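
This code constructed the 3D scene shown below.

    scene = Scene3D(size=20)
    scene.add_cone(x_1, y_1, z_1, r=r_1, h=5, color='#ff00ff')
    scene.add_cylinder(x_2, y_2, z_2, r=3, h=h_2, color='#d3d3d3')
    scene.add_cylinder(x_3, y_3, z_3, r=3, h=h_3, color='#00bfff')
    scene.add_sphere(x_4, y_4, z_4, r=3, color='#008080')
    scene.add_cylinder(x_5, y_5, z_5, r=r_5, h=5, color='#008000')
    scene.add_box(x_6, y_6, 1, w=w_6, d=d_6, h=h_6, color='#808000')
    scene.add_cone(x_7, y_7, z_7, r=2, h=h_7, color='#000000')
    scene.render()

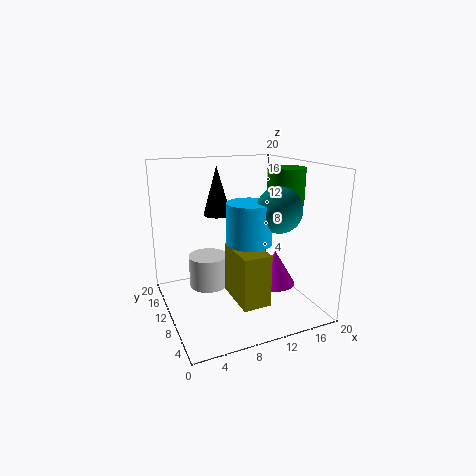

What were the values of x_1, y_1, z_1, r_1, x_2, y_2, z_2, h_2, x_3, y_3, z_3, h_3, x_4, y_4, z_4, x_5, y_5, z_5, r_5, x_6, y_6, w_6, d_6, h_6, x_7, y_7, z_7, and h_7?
x_1 = 15.5
y_1 = 9
z_1 = 2.5
r_1 = 3
x_2 = 7.5
y_2 = 16
z_2 = 0.5
h_2 = 5
x_3 = 10.5
y_3 = 7.5
z_3 = 10
h_3 = 5.5
x_4 = 14
y_4 = 6
z_4 = 14.5
x_5 = 16.5
y_5 = 8.5
z_5 = 14.5
r_5 = 2.5
x_6 = 9
y_6 = 5.5
w_6 = 4
d_6 = 7
h_6 = 7.5
x_7 = 8.5
y_7 = 14
z_7 = 12.5
h_7 = 7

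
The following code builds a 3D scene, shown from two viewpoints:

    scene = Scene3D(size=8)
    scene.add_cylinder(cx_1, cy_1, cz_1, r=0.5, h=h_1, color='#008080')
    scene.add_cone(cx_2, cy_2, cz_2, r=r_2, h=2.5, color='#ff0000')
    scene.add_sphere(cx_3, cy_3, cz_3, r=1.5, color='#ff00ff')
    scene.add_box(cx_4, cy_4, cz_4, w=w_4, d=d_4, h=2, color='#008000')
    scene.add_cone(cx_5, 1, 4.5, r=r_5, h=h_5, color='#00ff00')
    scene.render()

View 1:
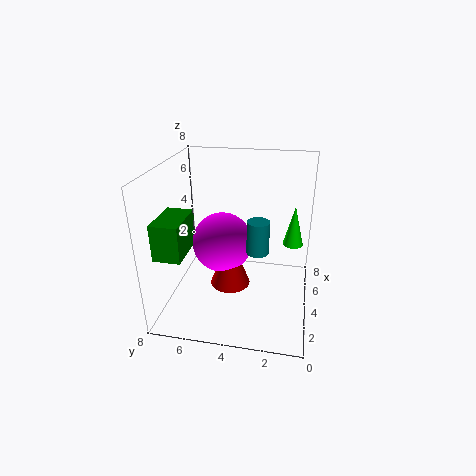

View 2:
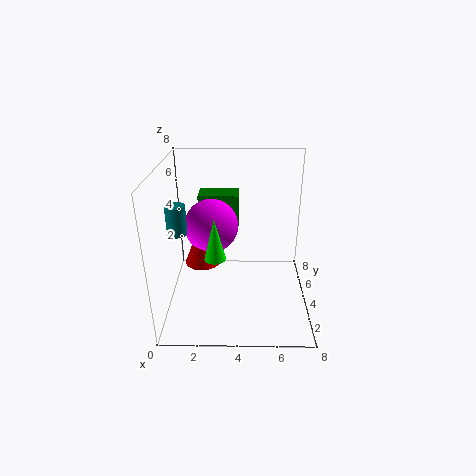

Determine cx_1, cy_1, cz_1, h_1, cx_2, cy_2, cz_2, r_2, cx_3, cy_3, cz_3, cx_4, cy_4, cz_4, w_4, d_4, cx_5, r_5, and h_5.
cx_1 = 1; cy_1 = 2.5; cz_1 = 5; h_1 = 1.5; cx_2 = 2; cy_2 = 4; cz_2 = 2.5; r_2 = 1; cx_3 = 2.5; cy_3 = 4.5; cz_3 = 4.5; cx_4 = 1.5; cy_4 = 6.5; cz_4 = 3.5; w_4 = 2.5; d_4 = 1.5; cx_5 = 3; r_5 = 0.5; h_5 = 2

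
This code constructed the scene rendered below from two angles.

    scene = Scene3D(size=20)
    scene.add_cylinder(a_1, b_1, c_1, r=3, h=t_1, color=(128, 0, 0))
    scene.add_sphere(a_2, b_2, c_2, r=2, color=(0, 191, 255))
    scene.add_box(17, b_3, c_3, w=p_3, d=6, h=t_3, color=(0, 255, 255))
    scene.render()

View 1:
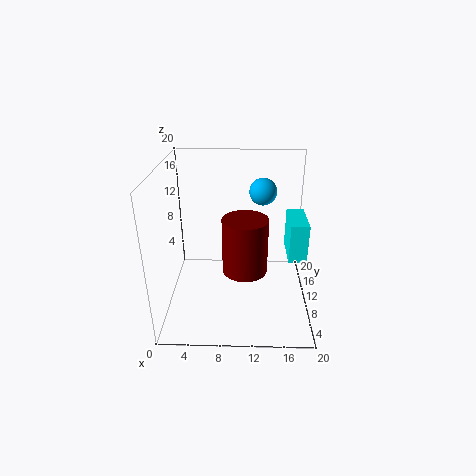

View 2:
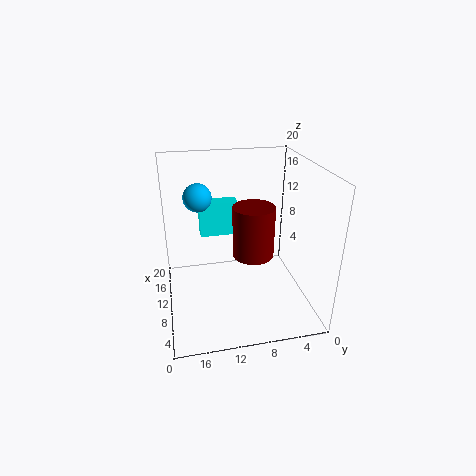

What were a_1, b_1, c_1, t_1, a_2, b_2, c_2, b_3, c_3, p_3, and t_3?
a_1 = 11, b_1 = 7.5, c_1 = 6.5, t_1 = 7.5, a_2 = 13.5, b_2 = 15, c_2 = 15, b_3 = 8.5, c_3 = 7, p_3 = 2.5, t_3 = 5.5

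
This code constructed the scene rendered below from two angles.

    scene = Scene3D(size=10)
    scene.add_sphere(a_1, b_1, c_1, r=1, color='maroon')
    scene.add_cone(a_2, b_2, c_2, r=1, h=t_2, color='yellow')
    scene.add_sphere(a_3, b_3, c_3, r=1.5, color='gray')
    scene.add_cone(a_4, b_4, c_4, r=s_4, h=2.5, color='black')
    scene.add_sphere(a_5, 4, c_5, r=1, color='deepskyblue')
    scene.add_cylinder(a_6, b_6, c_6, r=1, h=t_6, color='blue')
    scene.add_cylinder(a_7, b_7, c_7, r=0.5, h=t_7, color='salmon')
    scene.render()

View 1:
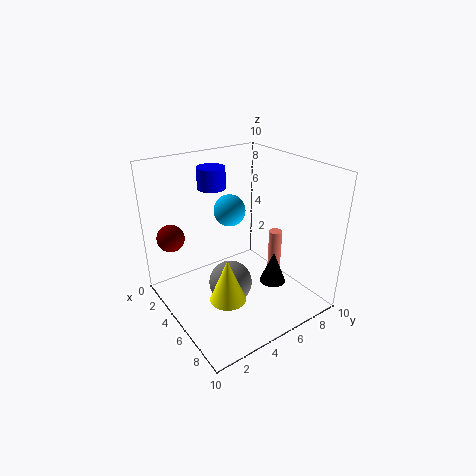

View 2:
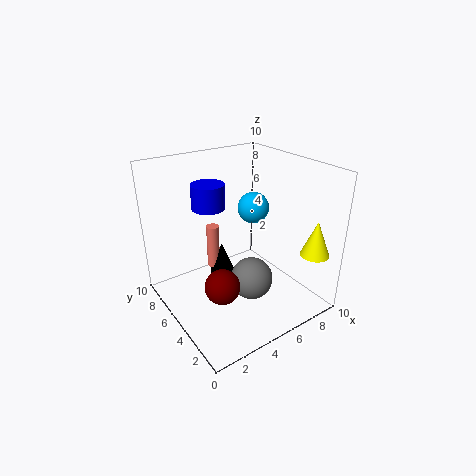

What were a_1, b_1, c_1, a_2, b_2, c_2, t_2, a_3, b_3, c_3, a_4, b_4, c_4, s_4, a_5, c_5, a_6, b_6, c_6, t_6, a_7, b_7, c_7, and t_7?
a_1 = 1.5; b_1 = 1.5; c_1 = 4.5; a_2 = 9; b_2 = 1.5; c_2 = 4; t_2 = 2.5; a_3 = 5.5; b_3 = 4; c_3 = 2; a_4 = 5.5; b_4 = 8; c_4 = 0.5; s_4 = 1; a_5 = 5.5; c_5 = 7.5; a_6 = 2.5; b_6 = 4.5; c_6 = 8; t_6 = 1.5; a_7 = 5; b_7 = 8.5; c_7 = 1; t_7 = 3.5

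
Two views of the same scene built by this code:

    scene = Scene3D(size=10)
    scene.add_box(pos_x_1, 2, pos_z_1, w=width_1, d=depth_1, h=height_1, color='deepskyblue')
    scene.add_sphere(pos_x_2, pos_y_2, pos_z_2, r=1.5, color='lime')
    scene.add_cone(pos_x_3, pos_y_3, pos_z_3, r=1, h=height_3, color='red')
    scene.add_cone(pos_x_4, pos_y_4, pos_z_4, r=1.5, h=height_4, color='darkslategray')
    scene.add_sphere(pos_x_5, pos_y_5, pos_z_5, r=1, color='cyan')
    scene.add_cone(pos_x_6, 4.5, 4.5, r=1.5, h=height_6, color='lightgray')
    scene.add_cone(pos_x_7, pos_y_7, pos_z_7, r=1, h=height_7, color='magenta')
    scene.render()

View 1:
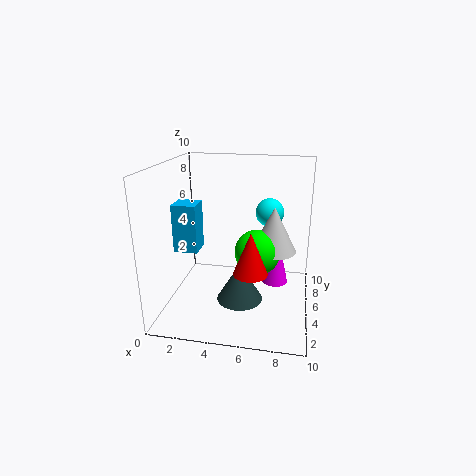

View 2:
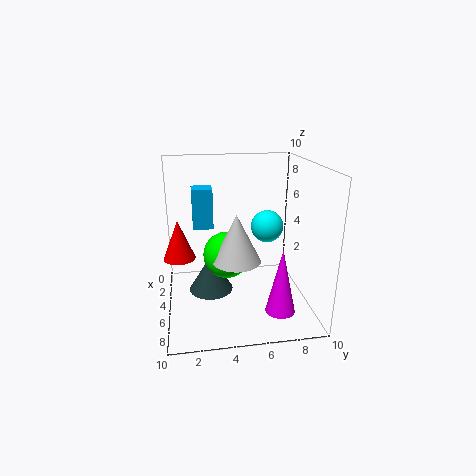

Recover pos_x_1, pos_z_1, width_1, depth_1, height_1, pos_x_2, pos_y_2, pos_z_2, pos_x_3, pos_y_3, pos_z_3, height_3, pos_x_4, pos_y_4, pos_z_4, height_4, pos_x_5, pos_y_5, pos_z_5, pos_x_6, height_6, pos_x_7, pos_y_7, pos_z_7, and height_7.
pos_x_1 = 1.5
pos_z_1 = 5
width_1 = 1.5
depth_1 = 1.5
height_1 = 3
pos_x_2 = 6.5
pos_y_2 = 4
pos_z_2 = 4.5
pos_x_3 = 6.5
pos_y_3 = 1
pos_z_3 = 4.5
height_3 = 2.5
pos_x_4 = 5.5
pos_y_4 = 3
pos_z_4 = 1.5
height_4 = 2.5
pos_x_5 = 7
pos_y_5 = 6.5
pos_z_5 = 6.5
pos_x_6 = 7.5
height_6 = 3
pos_x_7 = 7.5
pos_y_7 = 7.5
pos_z_7 = 0.5
height_7 = 4.5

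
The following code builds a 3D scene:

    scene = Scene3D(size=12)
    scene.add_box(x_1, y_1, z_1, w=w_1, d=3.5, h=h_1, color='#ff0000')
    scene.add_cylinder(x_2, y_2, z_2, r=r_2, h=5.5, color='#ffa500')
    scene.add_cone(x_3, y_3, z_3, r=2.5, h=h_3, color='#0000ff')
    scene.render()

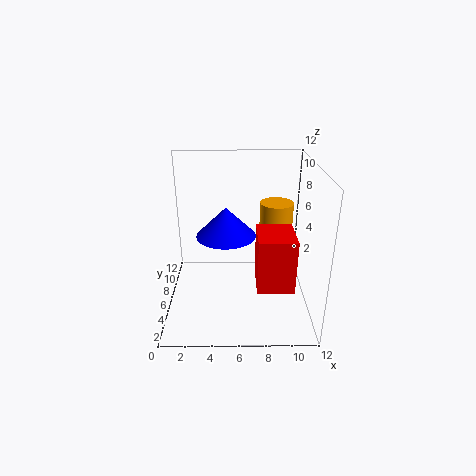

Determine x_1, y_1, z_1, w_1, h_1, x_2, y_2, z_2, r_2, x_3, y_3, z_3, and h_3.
x_1 = 7.5; y_1 = 3; z_1 = 2.5; w_1 = 3; h_1 = 4.5; x_2 = 9.5; y_2 = 9; z_2 = 2.5; r_2 = 1.5; x_3 = 5; y_3 = 6.5; z_3 = 6; h_3 = 2.5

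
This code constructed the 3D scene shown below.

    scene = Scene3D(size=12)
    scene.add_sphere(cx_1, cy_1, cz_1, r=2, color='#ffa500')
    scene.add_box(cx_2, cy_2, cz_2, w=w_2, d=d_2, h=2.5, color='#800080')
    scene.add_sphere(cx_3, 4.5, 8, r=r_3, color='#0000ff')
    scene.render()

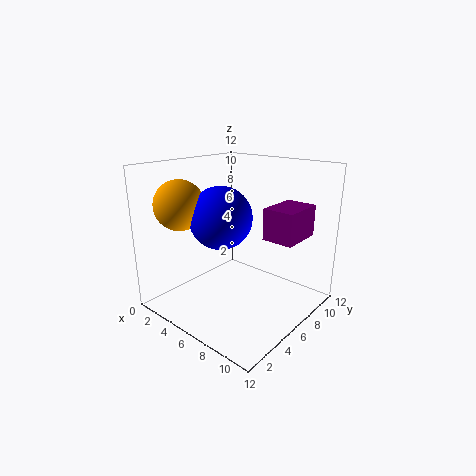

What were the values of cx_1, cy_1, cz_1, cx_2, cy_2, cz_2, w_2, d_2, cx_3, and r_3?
cx_1 = 3, cy_1 = 2.5, cz_1 = 9, cx_2 = 8.5, cy_2 = 6, cz_2 = 6.5, w_2 = 2.5, d_2 = 3.5, cx_3 = 5.5, r_3 = 2.5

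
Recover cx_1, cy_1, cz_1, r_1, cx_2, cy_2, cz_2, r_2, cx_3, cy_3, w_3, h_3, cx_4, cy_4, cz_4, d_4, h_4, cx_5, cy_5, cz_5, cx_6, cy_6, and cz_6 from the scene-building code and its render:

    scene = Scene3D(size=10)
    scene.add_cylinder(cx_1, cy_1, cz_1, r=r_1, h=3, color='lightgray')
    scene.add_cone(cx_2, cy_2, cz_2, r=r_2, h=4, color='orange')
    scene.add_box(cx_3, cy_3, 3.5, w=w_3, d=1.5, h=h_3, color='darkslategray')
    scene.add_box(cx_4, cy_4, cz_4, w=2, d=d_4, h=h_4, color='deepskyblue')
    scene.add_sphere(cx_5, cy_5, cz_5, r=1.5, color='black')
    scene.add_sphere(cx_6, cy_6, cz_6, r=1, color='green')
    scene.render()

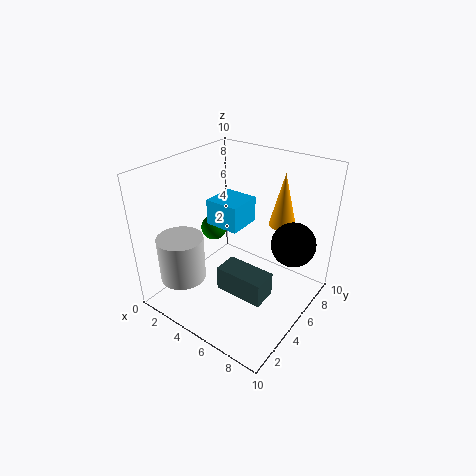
cx_1 = 3; cy_1 = 1.5; cz_1 = 3; r_1 = 1.5; cx_2 = 6.5; cy_2 = 8.5; cz_2 = 5; r_2 = 1; cx_3 = 6; cy_3 = 1.5; w_3 = 3; h_3 = 1.5; cx_4 = 5; cy_4 = 2; cz_4 = 7.5; d_4 = 2; h_4 = 1.5; cx_5 = 8.5; cy_5 = 6.5; cz_5 = 5; cx_6 = 1.5; cy_6 = 6.5; cz_6 = 4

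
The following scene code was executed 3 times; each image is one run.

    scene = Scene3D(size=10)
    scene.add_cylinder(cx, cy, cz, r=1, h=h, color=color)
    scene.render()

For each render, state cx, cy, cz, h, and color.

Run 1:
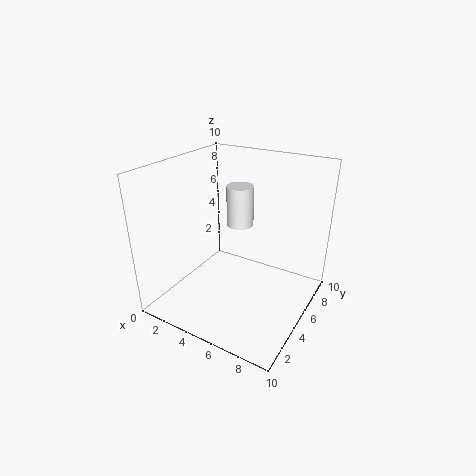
cx = 4, cy = 7, cz = 5, h = 3, color = 'white'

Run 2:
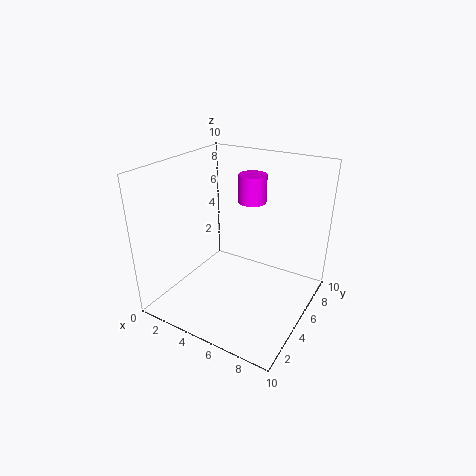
cx = 5, cy = 7, cz = 7, h = 2, color = 'magenta'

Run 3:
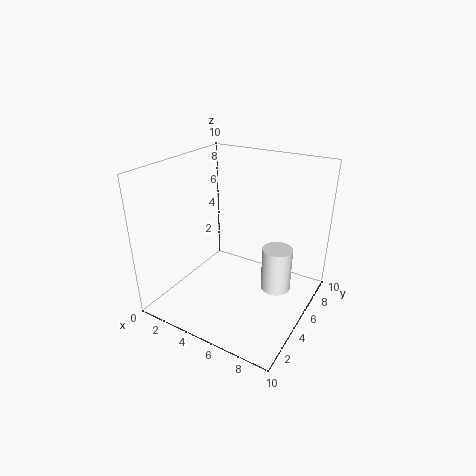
cx = 8, cy = 5, cz = 2, h = 3, color = 'white'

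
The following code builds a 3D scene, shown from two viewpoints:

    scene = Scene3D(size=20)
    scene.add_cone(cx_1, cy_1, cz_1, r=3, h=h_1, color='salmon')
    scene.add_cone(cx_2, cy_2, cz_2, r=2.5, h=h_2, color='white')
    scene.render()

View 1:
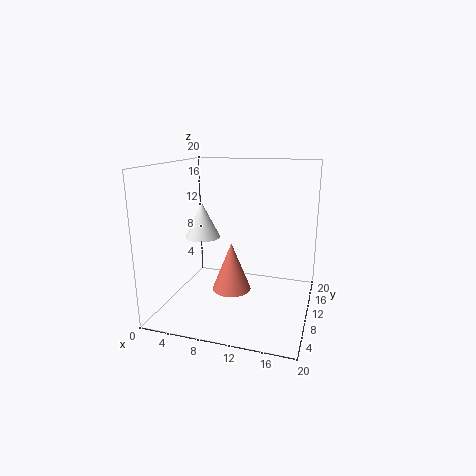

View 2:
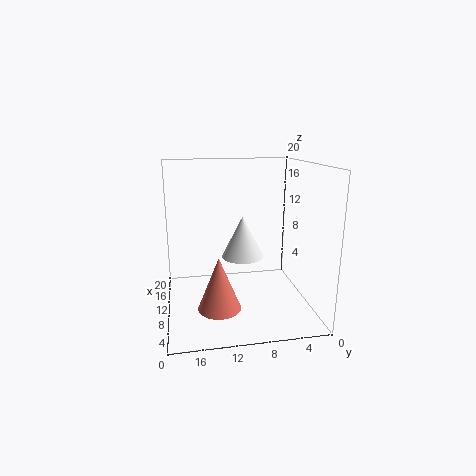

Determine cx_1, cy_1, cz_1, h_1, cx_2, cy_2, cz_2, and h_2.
cx_1 = 8; cy_1 = 13; cz_1 = 0.5; h_1 = 7.5; cx_2 = 4.5; cy_2 = 10.5; cz_2 = 9.5; h_2 = 5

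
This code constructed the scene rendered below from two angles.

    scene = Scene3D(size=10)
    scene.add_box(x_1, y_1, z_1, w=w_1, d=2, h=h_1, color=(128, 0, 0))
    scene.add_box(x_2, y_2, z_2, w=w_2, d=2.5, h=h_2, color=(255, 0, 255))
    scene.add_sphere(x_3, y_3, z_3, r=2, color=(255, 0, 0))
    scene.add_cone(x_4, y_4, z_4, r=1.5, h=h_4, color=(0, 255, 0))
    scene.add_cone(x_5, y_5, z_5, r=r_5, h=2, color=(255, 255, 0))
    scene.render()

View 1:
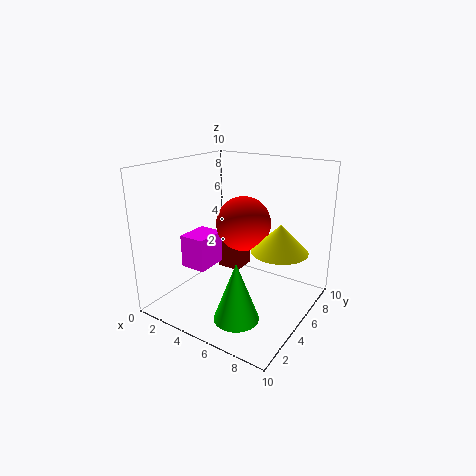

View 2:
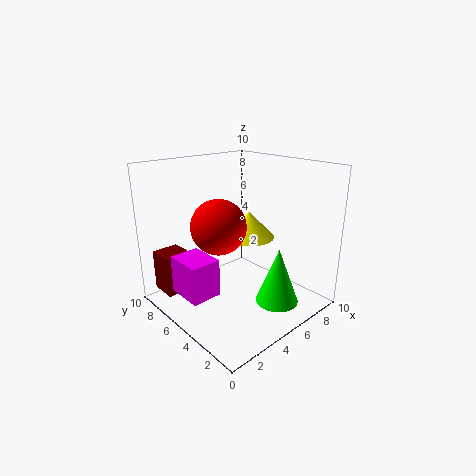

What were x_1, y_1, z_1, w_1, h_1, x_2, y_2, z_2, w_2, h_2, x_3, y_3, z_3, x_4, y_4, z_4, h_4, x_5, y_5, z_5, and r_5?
x_1 = 1, y_1 = 8, z_1 = 0.5, w_1 = 2, h_1 = 3, x_2 = 0.5, y_2 = 4, z_2 = 2, w_2 = 2, h_2 = 2.5, x_3 = 4.5, y_3 = 6.5, z_3 = 5.5, x_4 = 6.5, y_4 = 2.5, z_4 = 0.5, h_4 = 4, x_5 = 7.5, y_5 = 6.5, z_5 = 4, r_5 = 2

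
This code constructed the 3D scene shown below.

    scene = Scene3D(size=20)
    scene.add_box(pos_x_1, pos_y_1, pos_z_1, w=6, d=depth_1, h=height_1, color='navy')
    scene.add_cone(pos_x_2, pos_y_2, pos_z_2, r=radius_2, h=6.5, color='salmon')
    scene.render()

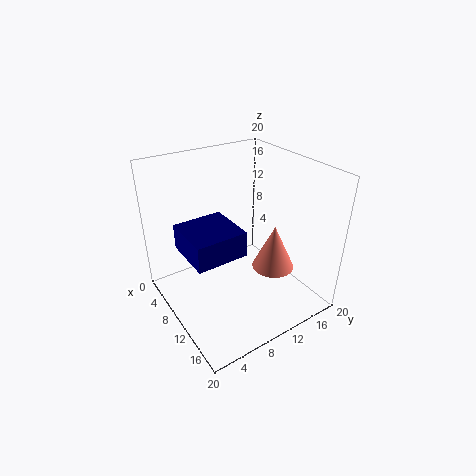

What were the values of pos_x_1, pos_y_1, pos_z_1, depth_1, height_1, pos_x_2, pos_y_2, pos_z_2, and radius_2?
pos_x_1 = 11, pos_y_1 = 0.5, pos_z_1 = 12.5, depth_1 = 6, height_1 = 3, pos_x_2 = 12.5, pos_y_2 = 14.5, pos_z_2 = 5, radius_2 = 3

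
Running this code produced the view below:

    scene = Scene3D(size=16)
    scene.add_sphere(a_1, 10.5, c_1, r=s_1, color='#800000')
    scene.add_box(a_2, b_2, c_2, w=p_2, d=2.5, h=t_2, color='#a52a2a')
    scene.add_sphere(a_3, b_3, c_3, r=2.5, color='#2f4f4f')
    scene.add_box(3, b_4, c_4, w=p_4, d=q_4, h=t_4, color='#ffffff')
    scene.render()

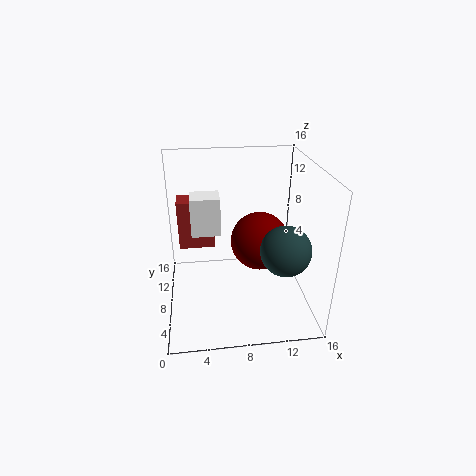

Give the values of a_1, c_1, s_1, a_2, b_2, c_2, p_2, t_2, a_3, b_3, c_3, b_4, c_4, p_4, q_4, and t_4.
a_1 = 11
c_1 = 6
s_1 = 3.5
a_2 = 1.5
b_2 = 9
c_2 = 6.5
p_2 = 4
t_2 = 5.5
a_3 = 12
b_3 = 3
c_3 = 9
b_4 = 6
c_4 = 9.5
p_4 = 3
q_4 = 2.5
t_4 = 4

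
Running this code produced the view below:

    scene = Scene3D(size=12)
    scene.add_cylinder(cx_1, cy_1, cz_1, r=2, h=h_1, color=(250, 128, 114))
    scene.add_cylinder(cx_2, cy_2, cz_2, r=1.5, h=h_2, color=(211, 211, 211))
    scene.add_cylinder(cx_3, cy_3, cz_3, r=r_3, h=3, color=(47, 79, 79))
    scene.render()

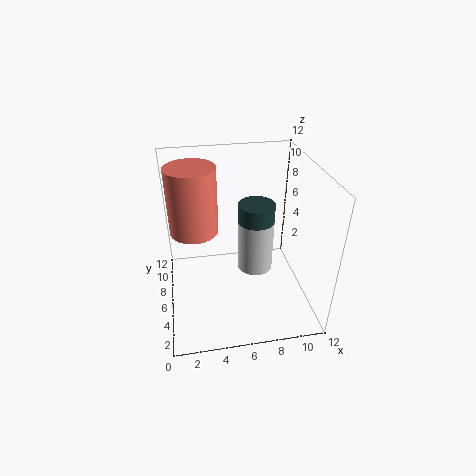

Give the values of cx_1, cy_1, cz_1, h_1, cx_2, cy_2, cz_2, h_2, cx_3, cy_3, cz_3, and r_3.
cx_1 = 2.5; cy_1 = 7; cz_1 = 6.5; h_1 = 5.5; cx_2 = 7.5; cy_2 = 6; cz_2 = 3; h_2 = 4.5; cx_3 = 7.5; cy_3 = 6; cz_3 = 6; r_3 = 1.5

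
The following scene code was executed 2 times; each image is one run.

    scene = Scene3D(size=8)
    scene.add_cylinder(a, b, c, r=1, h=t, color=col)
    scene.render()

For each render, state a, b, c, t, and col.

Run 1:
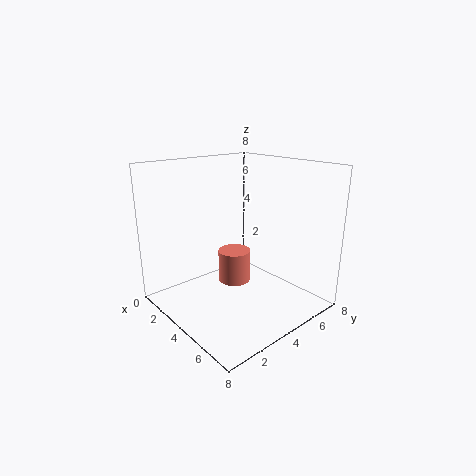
a = 2.5
b = 5
c = 0.5
t = 2
col = 'salmon'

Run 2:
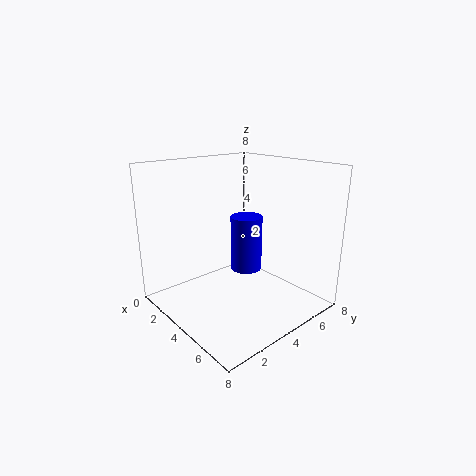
a = 2.5
b = 6
c = 1
t = 3.5
col = 'blue'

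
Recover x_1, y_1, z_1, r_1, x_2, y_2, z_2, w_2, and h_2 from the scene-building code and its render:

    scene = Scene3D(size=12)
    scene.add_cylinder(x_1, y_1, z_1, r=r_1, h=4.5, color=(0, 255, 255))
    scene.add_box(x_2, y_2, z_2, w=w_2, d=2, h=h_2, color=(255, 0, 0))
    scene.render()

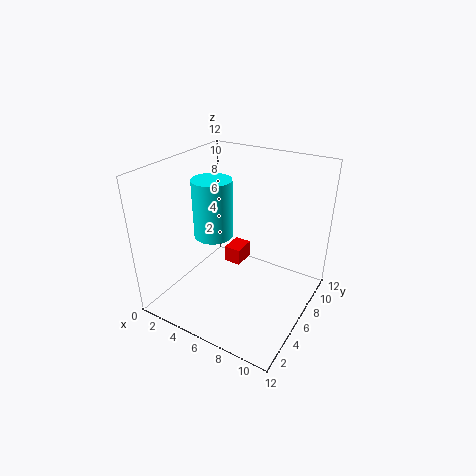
x_1 = 5; y_1 = 4; z_1 = 7; r_1 = 1.5; x_2 = 4; y_2 = 7; z_2 = 2.5; w_2 = 1.5; h_2 = 1.5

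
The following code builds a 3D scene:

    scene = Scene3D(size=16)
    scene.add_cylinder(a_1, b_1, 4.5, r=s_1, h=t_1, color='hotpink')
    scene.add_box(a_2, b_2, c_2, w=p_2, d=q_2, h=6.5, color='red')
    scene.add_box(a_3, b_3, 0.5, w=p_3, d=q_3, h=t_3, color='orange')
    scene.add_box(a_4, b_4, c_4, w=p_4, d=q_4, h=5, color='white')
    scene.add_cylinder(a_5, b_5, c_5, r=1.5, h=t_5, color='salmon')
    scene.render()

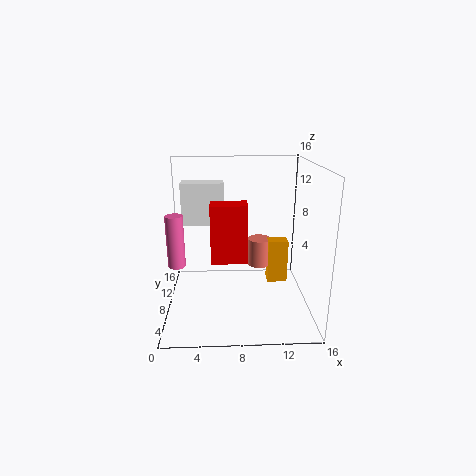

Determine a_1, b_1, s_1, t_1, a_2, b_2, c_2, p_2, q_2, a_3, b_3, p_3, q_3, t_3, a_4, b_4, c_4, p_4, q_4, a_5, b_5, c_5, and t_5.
a_1 = 1; b_1 = 8.5; s_1 = 1; t_1 = 6; a_2 = 5; b_2 = 6.5; c_2 = 5.5; p_2 = 4; q_2 = 2.5; a_3 = 12; b_3 = 11.5; p_3 = 2.5; q_3 = 2; t_3 = 5.5; a_4 = 1.5; b_4 = 11; c_4 = 8.5; p_4 = 5; q_4 = 2.5; a_5 = 11; b_5 = 13; c_5 = 2.5; t_5 = 3.5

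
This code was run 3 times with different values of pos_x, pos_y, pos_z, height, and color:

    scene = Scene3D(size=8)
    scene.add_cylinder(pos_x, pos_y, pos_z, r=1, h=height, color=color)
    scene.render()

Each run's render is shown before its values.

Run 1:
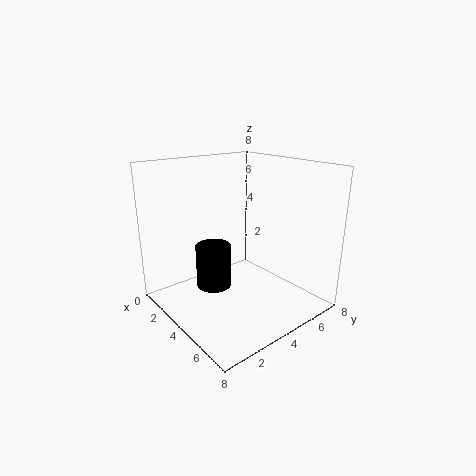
pos_x = 3; pos_y = 3; pos_z = 1; height = 2.5; color = 'black'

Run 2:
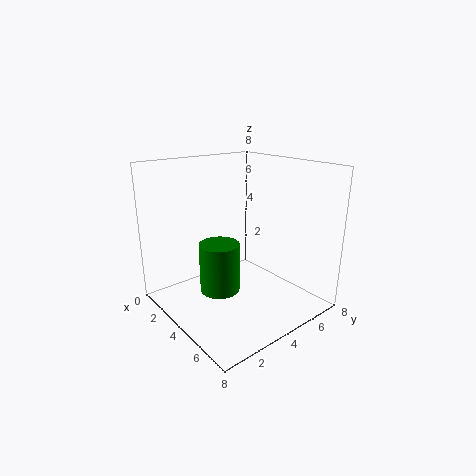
pos_x = 5; pos_y = 2; pos_z = 2; height = 2.5; color = 'green'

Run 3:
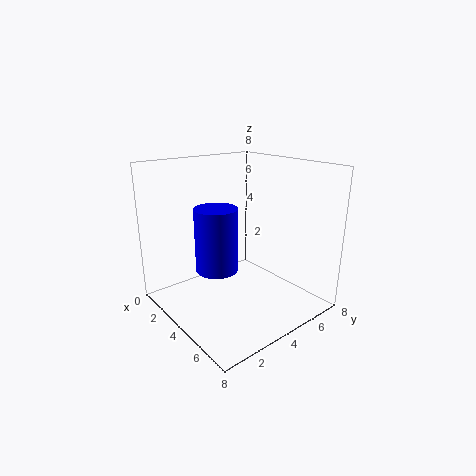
pos_x = 5.5; pos_y = 1.5; pos_z = 3.5; height = 3; color = 'blue'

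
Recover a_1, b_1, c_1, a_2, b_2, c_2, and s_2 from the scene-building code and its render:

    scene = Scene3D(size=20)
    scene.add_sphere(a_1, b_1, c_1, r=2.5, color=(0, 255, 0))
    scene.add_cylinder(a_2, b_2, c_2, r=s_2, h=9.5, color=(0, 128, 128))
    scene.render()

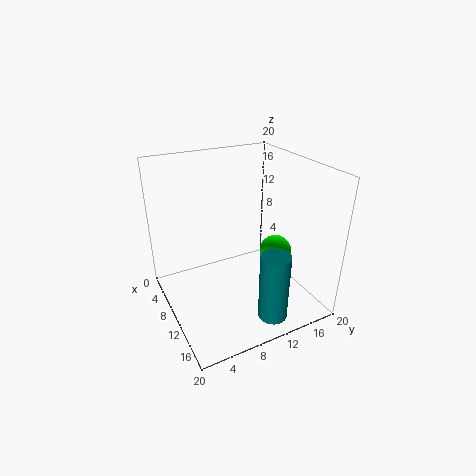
a_1 = 8.5
b_1 = 17.5
c_1 = 5
a_2 = 16.5
b_2 = 12
c_2 = 0.5
s_2 = 2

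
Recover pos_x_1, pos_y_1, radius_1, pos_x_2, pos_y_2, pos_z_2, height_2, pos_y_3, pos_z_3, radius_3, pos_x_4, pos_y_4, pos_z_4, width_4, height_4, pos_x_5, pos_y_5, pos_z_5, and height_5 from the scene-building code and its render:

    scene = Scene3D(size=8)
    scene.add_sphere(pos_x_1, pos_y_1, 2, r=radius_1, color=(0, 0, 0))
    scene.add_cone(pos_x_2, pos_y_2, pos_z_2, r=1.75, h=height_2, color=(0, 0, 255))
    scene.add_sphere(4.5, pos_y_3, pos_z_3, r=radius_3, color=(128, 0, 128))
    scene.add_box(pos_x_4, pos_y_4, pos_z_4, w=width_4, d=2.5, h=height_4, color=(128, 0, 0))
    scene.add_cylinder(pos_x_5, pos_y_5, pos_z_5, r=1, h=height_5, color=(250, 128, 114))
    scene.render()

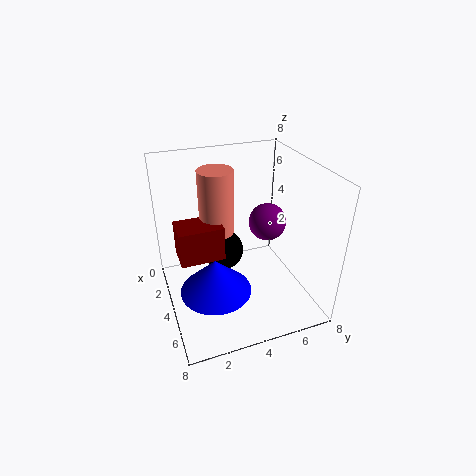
pos_x_1 = 2
pos_y_1 = 3.75
radius_1 = 1.25
pos_x_2 = 6.25
pos_y_2 = 2
pos_z_2 = 2.75
height_2 = 1.75
pos_y_3 = 5.5
pos_z_3 = 5
radius_3 = 1
pos_x_4 = 2.25
pos_y_4 = 0.75
pos_z_4 = 2.75
width_4 = 1.75
height_4 = 2
pos_x_5 = 2.5
pos_y_5 = 3.25
pos_z_5 = 3.75
height_5 = 3.75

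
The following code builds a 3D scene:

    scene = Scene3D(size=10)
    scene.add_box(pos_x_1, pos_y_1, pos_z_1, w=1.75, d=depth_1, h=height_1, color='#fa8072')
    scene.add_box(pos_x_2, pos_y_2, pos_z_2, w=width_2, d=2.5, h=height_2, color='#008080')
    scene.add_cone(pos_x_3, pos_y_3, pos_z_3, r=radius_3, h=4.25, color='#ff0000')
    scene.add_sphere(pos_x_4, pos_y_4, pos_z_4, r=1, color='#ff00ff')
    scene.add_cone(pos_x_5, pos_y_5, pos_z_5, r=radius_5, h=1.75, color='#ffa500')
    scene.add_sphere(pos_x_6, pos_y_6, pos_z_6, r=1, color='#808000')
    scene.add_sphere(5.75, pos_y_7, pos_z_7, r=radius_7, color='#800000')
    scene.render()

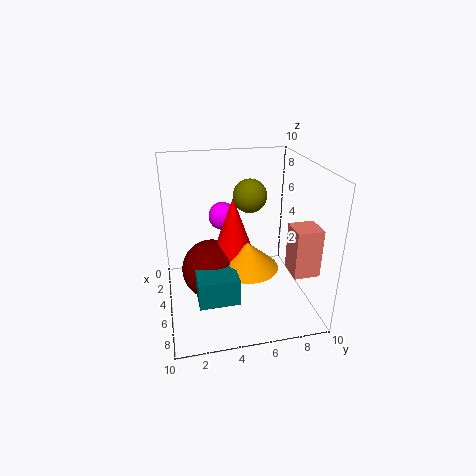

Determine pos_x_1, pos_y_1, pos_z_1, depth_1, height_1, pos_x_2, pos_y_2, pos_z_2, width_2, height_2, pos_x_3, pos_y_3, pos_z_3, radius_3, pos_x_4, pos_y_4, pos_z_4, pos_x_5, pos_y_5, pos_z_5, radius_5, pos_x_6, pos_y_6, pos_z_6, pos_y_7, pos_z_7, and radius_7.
pos_x_1 = 6.5; pos_y_1 = 8; pos_z_1 = 3.25; depth_1 = 1.75; height_1 = 3.25; pos_x_2 = 7.25; pos_y_2 = 1.75; pos_z_2 = 2.5; width_2 = 1.75; height_2 = 1.75; pos_x_3 = 5.75; pos_y_3 = 4.5; pos_z_3 = 4; radius_3 = 1.5; pos_x_4 = 3.25; pos_y_4 = 4.25; pos_z_4 = 6; pos_x_5 = 6.75; pos_y_5 = 5.25; pos_z_5 = 3.75; radius_5 = 2; pos_x_6 = 7; pos_y_6 = 5.25; pos_z_6 = 8.75; pos_y_7 = 3; pos_z_7 = 3.25; radius_7 = 2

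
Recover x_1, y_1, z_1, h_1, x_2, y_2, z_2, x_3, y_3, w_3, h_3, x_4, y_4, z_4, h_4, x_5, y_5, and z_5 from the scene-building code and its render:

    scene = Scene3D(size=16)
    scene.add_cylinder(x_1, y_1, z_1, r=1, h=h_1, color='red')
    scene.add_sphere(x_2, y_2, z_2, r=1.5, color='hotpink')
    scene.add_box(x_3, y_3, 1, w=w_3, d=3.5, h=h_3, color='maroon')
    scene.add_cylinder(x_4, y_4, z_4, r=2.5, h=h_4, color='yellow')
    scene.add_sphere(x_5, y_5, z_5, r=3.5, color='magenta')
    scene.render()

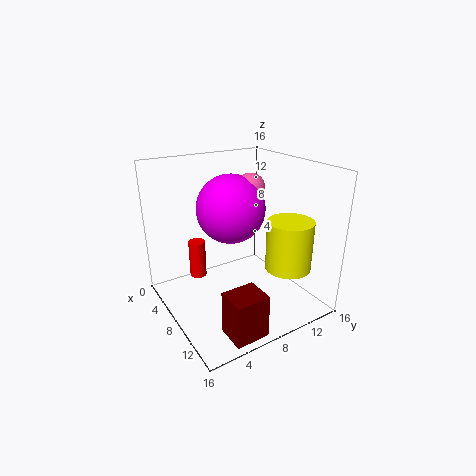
x_1 = 3.5; y_1 = 5; z_1 = 2; h_1 = 4.5; x_2 = 9.5; y_2 = 8.5; z_2 = 14; x_3 = 13; y_3 = 3; w_3 = 3; h_3 = 4.5; x_4 = 12; y_4 = 12; z_4 = 5; h_4 = 5.5; x_5 = 9; y_5 = 6.5; z_5 = 12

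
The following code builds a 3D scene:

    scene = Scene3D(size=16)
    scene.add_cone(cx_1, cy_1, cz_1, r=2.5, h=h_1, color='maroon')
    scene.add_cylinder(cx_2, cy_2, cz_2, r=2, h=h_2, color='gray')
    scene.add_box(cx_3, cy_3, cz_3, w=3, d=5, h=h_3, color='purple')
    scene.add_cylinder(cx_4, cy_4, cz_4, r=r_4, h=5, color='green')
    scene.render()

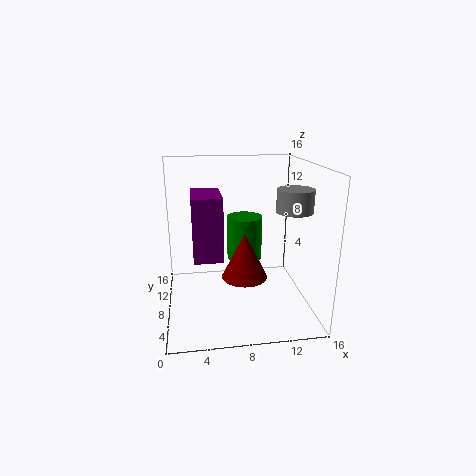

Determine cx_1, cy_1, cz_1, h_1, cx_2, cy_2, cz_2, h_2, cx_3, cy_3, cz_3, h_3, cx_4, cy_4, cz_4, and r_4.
cx_1 = 8.5; cy_1 = 6.5; cz_1 = 4; h_1 = 5; cx_2 = 14; cy_2 = 7; cz_2 = 11; h_2 = 2.5; cx_3 = 3; cy_3 = 4; cz_3 = 7; h_3 = 6.5; cx_4 = 9; cy_4 = 9.5; cz_4 = 5; r_4 = 2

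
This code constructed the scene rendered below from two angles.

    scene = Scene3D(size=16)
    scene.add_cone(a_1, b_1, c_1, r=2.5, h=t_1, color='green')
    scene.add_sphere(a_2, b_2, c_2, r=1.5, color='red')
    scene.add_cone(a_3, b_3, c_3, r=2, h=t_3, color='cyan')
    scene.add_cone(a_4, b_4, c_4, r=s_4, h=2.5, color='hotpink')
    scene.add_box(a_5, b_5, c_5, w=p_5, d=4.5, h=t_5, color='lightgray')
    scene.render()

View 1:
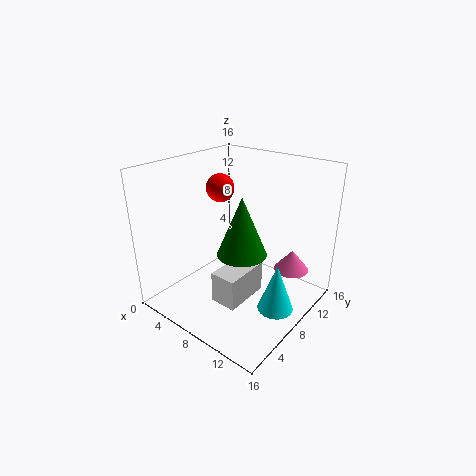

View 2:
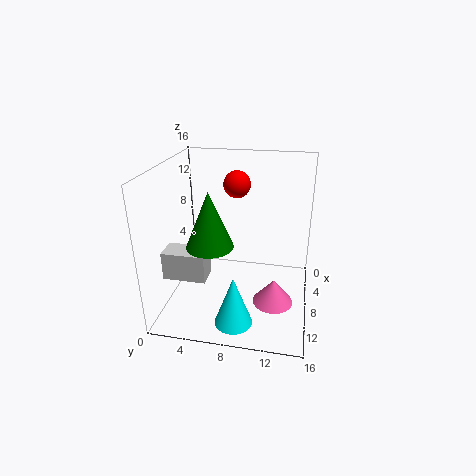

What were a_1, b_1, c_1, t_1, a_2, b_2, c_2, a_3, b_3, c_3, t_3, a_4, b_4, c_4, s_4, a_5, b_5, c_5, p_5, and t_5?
a_1 = 10.5, b_1 = 5.5, c_1 = 8, t_1 = 6, a_2 = 6, b_2 = 7.5, c_2 = 13.5, a_3 = 13, b_3 = 8.5, c_3 = 0.5, t_3 = 5.5, a_4 = 12.5, b_4 = 12.5, c_4 = 3.5, s_4 = 2, a_5 = 10.5, b_5 = 1, c_5 = 5, p_5 = 2.5, t_5 = 3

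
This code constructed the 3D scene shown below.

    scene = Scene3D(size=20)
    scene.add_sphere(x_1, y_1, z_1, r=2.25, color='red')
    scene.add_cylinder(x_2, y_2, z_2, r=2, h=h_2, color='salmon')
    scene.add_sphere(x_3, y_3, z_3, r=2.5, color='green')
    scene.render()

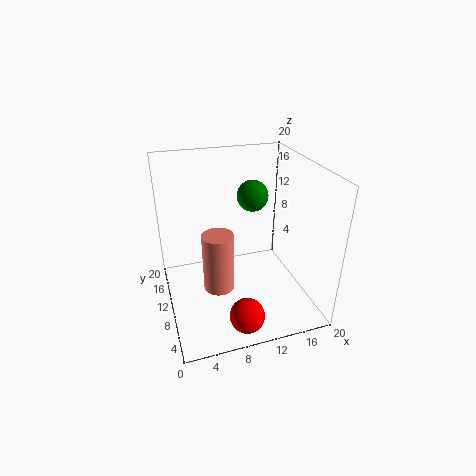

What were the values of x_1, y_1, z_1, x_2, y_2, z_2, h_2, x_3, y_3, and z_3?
x_1 = 8.75
y_1 = 2.25
z_1 = 3
x_2 = 6.25
y_2 = 6.5
z_2 = 5.25
h_2 = 7.75
x_3 = 14.75
y_3 = 17.25
z_3 = 12.75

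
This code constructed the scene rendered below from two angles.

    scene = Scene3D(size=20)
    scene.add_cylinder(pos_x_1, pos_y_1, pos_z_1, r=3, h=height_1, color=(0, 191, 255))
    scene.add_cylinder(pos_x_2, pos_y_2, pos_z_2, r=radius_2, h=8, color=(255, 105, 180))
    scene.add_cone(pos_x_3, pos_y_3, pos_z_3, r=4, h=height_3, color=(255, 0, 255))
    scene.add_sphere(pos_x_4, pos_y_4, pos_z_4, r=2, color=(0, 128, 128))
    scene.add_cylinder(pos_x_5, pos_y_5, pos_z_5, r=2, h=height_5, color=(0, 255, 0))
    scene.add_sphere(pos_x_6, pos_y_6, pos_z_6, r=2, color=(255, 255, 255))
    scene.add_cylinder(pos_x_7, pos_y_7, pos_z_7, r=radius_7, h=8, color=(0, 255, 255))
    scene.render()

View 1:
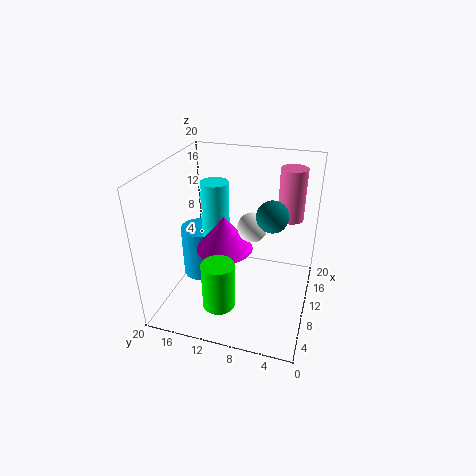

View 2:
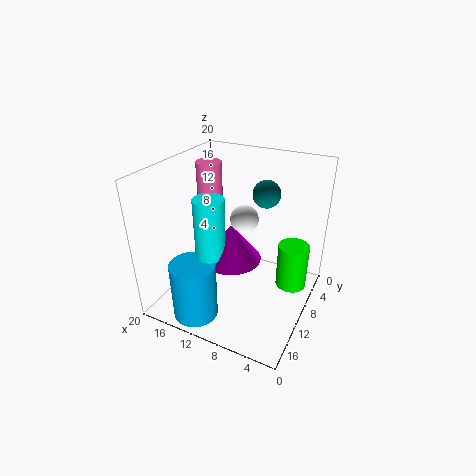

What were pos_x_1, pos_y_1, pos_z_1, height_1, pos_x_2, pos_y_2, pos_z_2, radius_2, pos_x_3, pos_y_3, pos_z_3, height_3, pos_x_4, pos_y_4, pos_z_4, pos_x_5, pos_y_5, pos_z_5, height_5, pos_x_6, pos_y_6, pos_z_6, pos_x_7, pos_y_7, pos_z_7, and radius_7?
pos_x_1 = 13, pos_y_1 = 17, pos_z_1 = 1, height_1 = 8, pos_x_2 = 18, pos_y_2 = 4, pos_z_2 = 10, radius_2 = 2, pos_x_3 = 10, pos_y_3 = 12, pos_z_3 = 8, height_3 = 5, pos_x_4 = 8, pos_y_4 = 5, pos_z_4 = 15, pos_x_5 = 2, pos_y_5 = 10, pos_z_5 = 5, height_5 = 6, pos_x_6 = 10, pos_y_6 = 8, pos_z_6 = 12, pos_x_7 = 12, pos_y_7 = 14, pos_z_7 = 9, radius_7 = 2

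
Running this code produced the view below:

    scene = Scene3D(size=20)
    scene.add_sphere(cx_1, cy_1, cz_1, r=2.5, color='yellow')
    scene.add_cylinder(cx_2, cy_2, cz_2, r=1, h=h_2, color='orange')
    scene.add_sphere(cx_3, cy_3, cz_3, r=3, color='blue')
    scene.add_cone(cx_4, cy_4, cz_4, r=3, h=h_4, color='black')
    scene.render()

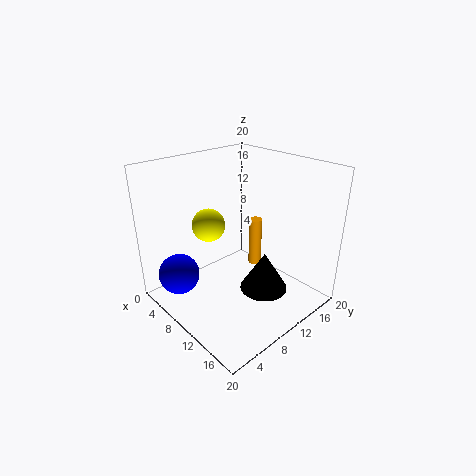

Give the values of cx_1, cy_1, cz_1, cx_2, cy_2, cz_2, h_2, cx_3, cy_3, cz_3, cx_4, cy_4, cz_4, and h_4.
cx_1 = 4
cy_1 = 9.5
cz_1 = 10
cx_2 = 8
cy_2 = 15.5
cz_2 = 3
h_2 = 7.5
cx_3 = 3.5
cy_3 = 4
cz_3 = 3.5
cx_4 = 16
cy_4 = 9
cz_4 = 5.5
h_4 = 5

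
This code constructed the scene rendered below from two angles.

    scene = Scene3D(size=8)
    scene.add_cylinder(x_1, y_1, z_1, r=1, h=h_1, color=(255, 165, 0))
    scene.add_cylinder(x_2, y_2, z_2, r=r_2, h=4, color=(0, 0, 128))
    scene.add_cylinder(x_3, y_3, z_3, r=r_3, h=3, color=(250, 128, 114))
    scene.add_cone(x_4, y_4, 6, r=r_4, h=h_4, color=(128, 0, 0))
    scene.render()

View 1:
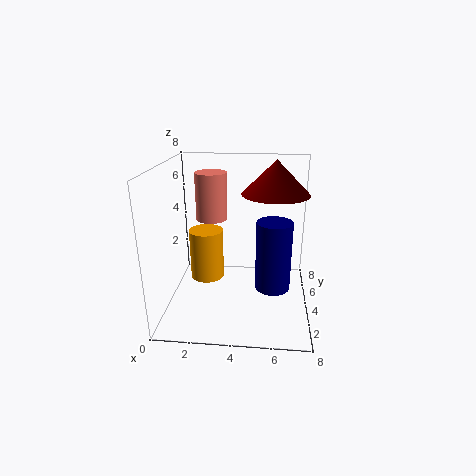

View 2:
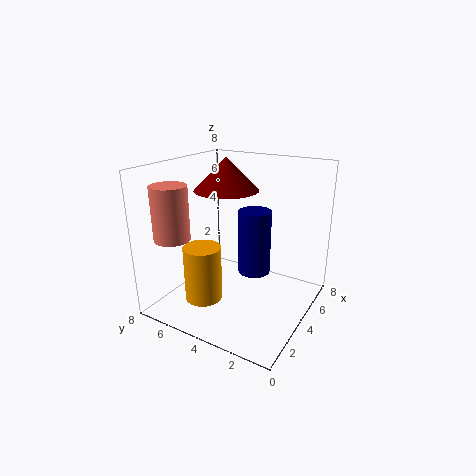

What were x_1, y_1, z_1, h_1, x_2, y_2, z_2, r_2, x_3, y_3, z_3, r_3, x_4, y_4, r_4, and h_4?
x_1 = 2
y_1 = 5
z_1 = 1
h_1 = 3
x_2 = 6
y_2 = 4
z_2 = 1
r_2 = 1
x_3 = 2
y_3 = 7
z_3 = 4
r_3 = 1
x_4 = 6
y_4 = 6
r_4 = 2
h_4 = 2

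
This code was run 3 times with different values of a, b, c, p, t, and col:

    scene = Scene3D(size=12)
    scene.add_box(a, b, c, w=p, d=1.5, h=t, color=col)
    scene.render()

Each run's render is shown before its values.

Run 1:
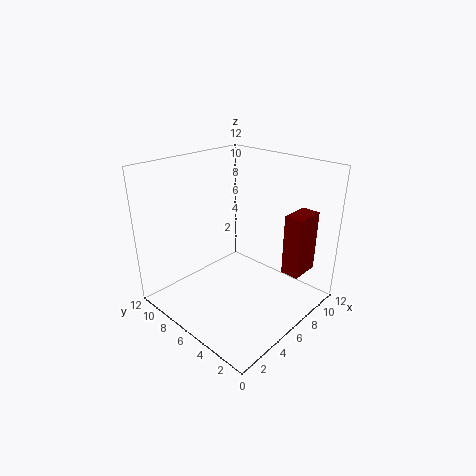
a = 7.5, b = 1, c = 3.5, p = 2.5, t = 5, col = 'maroon'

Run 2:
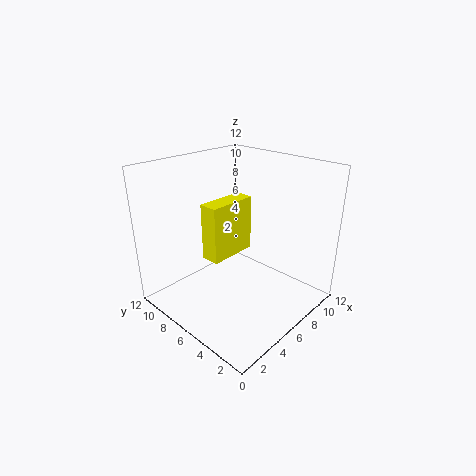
a = 3, b = 5.5, c = 5, p = 4, t = 4.5, col = 'yellow'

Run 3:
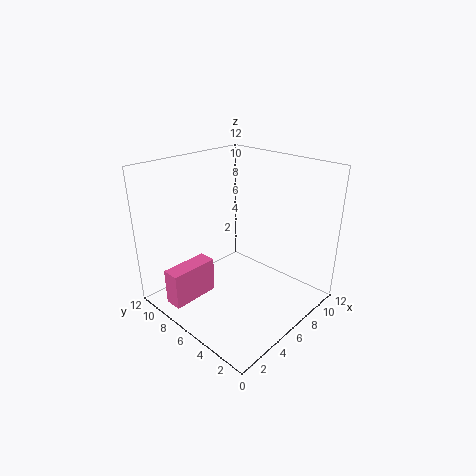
a = 0.5, b = 7.5, c = 1, p = 4, t = 3, col = 'hotpink'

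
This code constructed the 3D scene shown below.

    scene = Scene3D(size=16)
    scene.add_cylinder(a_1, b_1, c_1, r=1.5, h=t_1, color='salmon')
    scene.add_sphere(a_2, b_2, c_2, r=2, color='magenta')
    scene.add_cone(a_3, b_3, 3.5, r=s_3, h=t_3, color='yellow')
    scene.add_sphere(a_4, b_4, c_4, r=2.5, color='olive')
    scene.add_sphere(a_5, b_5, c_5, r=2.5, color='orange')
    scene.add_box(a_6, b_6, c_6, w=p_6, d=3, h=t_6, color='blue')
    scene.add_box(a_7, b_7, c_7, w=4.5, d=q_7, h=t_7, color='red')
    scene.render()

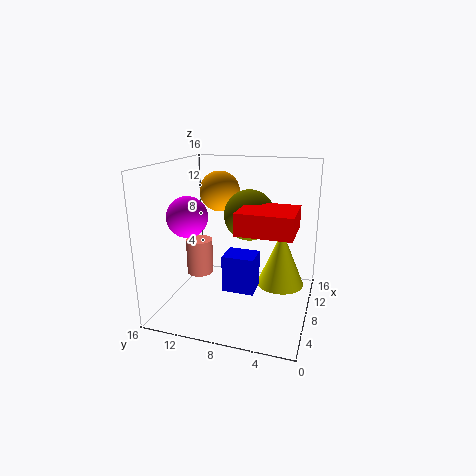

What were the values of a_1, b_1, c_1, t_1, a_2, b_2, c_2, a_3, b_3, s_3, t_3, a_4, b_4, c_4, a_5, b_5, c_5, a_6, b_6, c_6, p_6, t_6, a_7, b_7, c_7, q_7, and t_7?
a_1 = 7.5; b_1 = 12.5; c_1 = 3.5; t_1 = 4; a_2 = 3; b_2 = 11.5; c_2 = 11.5; a_3 = 7.5; b_3 = 3; s_3 = 2.5; t_3 = 6; a_4 = 5.5; b_4 = 6; c_4 = 11.5; a_5 = 13; b_5 = 12; c_5 = 12; a_6 = 1.5; b_6 = 4.5; c_6 = 5; p_6 = 2.5; t_6 = 3.5; a_7 = 0.5; b_7 = 1; c_7 = 11; q_7 = 5; t_7 = 2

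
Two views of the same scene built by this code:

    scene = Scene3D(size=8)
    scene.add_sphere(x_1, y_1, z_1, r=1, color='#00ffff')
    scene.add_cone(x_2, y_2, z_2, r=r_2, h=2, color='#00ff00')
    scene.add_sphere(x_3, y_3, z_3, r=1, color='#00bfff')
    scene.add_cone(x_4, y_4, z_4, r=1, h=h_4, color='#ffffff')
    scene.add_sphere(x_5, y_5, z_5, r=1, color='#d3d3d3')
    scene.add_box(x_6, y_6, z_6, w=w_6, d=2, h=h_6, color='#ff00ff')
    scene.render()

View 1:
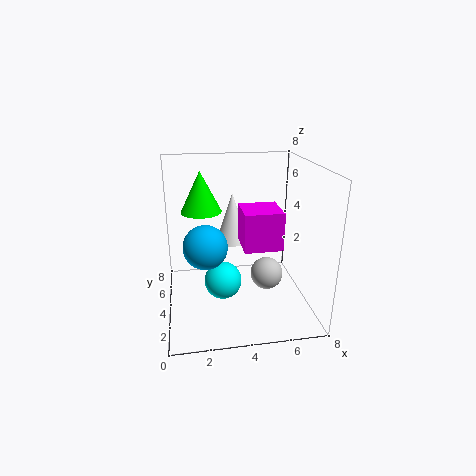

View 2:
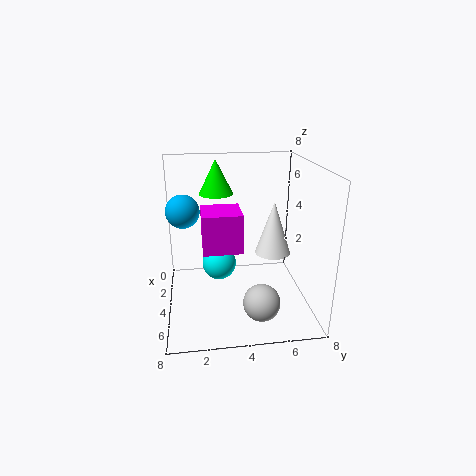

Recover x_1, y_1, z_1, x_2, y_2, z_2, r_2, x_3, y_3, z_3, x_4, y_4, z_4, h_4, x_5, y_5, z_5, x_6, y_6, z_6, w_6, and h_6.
x_1 = 3, y_1 = 3, z_1 = 2, x_2 = 2, y_2 = 3, z_2 = 6, r_2 = 1, x_3 = 2, y_3 = 1, z_3 = 5, x_4 = 4, y_4 = 6, z_4 = 3, h_4 = 3, x_5 = 6, y_5 = 5, z_5 = 1, x_6 = 4, y_6 = 2, z_6 = 4, w_6 = 2, h_6 = 2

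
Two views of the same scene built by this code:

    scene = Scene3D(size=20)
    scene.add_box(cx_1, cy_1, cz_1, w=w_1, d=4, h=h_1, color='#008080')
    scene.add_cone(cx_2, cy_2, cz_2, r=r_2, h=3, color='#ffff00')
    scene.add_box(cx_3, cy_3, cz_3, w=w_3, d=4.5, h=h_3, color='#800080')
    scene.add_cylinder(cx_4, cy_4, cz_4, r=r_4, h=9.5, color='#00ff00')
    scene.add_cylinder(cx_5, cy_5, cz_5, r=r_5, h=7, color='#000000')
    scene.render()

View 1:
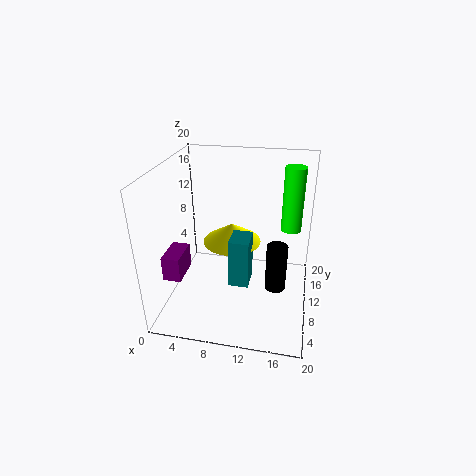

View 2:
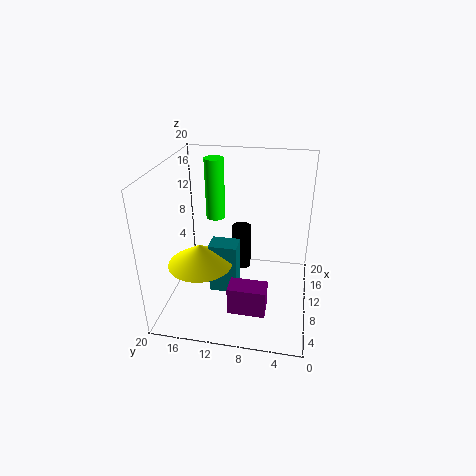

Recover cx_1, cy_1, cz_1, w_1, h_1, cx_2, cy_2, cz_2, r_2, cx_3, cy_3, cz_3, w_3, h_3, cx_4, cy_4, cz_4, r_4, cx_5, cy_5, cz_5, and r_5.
cx_1 = 8.5; cy_1 = 10; cz_1 = 1.5; w_1 = 3; h_1 = 7.5; cx_2 = 8; cy_2 = 15; cz_2 = 6.5; r_2 = 4.5; cx_3 = 0.5; cy_3 = 5; cz_3 = 5; w_3 = 2.5; h_3 = 3.5; cx_4 = 17; cy_4 = 15; cz_4 = 9.5; r_4 = 1.5; cx_5 = 15.5; cy_5 = 10.5; cz_5 = 2; r_5 = 1.5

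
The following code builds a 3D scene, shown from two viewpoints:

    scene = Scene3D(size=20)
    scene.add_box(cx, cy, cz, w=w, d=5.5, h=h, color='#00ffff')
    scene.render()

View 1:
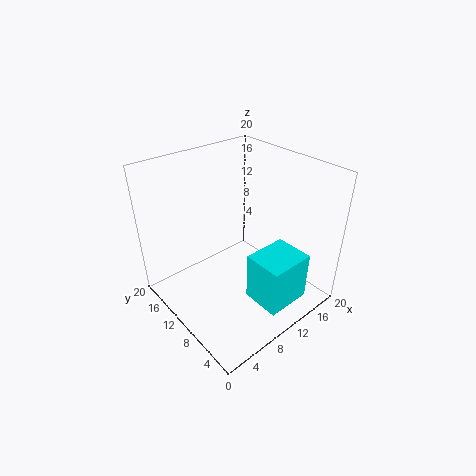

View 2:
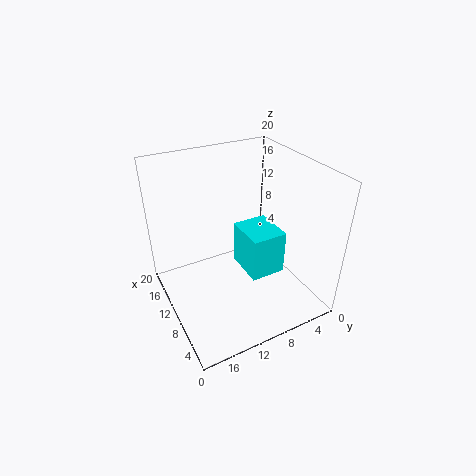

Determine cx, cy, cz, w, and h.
cx = 9.5; cy = 2; cz = 1.5; w = 6.5; h = 7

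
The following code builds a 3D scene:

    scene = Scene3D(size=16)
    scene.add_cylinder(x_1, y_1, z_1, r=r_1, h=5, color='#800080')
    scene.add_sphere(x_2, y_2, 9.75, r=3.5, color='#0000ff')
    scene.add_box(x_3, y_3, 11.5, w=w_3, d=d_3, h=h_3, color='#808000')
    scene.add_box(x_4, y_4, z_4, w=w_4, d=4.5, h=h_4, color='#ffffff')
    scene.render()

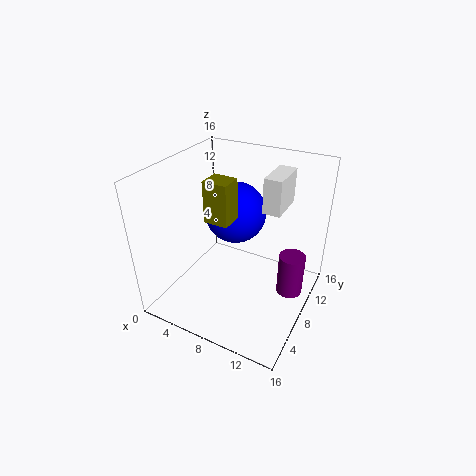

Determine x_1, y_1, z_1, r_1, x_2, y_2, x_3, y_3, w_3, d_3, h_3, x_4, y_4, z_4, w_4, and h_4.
x_1 = 13.75; y_1 = 10.25; z_1 = 1; r_1 = 1.5; x_2 = 6.5; y_2 = 10.25; x_3 = 6.25; y_3 = 4.25; w_3 = 2.5; d_3 = 2.25; h_3 = 4.25; x_4 = 10; y_4 = 9.75; z_4 = 10.75; w_4 = 2; h_4 = 4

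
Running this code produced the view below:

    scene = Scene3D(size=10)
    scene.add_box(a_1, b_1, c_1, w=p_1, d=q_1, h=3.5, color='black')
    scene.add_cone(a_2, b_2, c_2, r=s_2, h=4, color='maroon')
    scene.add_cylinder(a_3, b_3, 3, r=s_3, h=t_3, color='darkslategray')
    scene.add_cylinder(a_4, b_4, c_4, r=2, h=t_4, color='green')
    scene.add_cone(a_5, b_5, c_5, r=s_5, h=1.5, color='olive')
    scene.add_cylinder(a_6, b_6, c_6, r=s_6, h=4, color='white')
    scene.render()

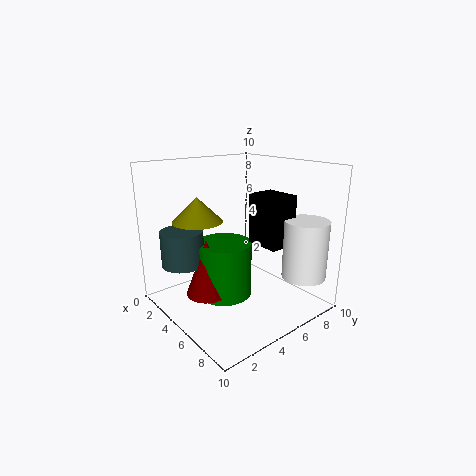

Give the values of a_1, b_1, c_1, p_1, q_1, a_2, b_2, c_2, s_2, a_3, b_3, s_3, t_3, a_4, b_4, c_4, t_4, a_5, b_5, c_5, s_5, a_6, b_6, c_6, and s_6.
a_1 = 5, b_1 = 6, c_1 = 4.5, p_1 = 2.5, q_1 = 2, a_2 = 4, b_2 = 3, c_2 = 1, s_2 = 1.5, a_3 = 2.5, b_3 = 2, s_3 = 1.5, t_3 = 2.5, a_4 = 4, b_4 = 4.5, c_4 = 0.5, t_4 = 4, a_5 = 5.5, b_5 = 1.5, c_5 = 7, s_5 = 1.5, a_6 = 8.5, b_6 = 8, c_6 = 2.5, s_6 = 1.5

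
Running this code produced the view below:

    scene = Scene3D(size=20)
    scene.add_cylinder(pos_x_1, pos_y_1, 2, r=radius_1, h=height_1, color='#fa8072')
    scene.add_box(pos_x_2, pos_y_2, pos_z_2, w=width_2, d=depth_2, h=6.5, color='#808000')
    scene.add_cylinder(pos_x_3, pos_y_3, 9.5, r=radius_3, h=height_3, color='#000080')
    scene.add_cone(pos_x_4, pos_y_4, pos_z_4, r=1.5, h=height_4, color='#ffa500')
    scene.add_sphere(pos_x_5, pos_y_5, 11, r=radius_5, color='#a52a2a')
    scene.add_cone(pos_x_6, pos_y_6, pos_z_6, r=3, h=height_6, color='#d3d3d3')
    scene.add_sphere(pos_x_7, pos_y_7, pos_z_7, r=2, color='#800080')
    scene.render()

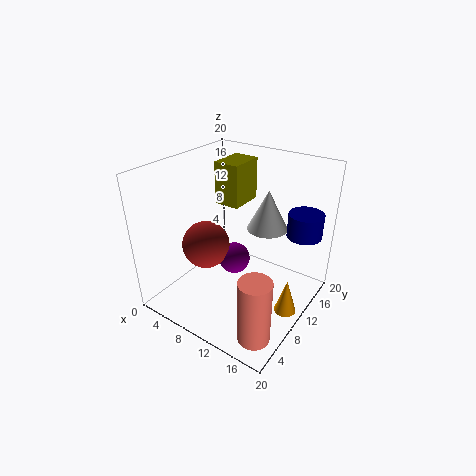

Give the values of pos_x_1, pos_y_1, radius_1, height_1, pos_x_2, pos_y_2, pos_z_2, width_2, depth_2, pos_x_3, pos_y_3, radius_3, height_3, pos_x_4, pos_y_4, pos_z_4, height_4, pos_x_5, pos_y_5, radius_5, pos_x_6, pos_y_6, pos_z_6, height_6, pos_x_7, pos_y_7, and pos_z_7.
pos_x_1 = 17.5, pos_y_1 = 2.5, radius_1 = 2, height_1 = 8.5, pos_x_2 = 3, pos_y_2 = 14, pos_z_2 = 12, width_2 = 4, depth_2 = 5.5, pos_x_3 = 17, pos_y_3 = 16.5, radius_3 = 2.5, height_3 = 3.5, pos_x_4 = 18, pos_y_4 = 10, pos_z_4 = 1, height_4 = 5, pos_x_5 = 8.5, pos_y_5 = 5, radius_5 = 3, pos_x_6 = 11.5, pos_y_6 = 15.5, pos_z_6 = 9.5, height_6 = 6, pos_x_7 = 11.5, pos_y_7 = 7, pos_z_7 = 9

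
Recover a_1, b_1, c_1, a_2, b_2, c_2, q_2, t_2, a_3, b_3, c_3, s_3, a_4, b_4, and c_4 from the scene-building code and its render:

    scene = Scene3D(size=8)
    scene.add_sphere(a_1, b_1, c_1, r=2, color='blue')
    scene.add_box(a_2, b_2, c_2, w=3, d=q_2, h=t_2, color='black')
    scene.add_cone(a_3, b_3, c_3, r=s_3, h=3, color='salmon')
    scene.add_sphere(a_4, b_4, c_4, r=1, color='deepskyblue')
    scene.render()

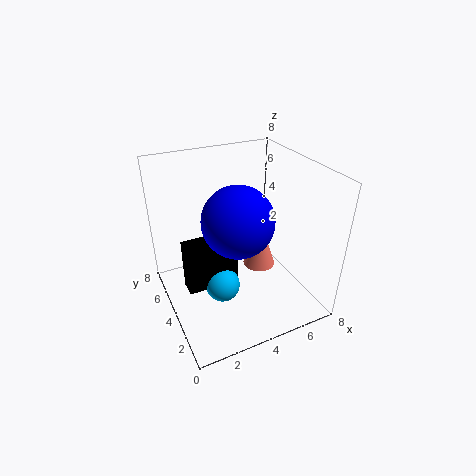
a_1 = 4; b_1 = 4; c_1 = 5; a_2 = 1; b_2 = 4; c_2 = 1; q_2 = 1; t_2 = 3; a_3 = 6; b_3 = 5; c_3 = 1; s_3 = 1; a_4 = 3; b_4 = 4; c_4 = 1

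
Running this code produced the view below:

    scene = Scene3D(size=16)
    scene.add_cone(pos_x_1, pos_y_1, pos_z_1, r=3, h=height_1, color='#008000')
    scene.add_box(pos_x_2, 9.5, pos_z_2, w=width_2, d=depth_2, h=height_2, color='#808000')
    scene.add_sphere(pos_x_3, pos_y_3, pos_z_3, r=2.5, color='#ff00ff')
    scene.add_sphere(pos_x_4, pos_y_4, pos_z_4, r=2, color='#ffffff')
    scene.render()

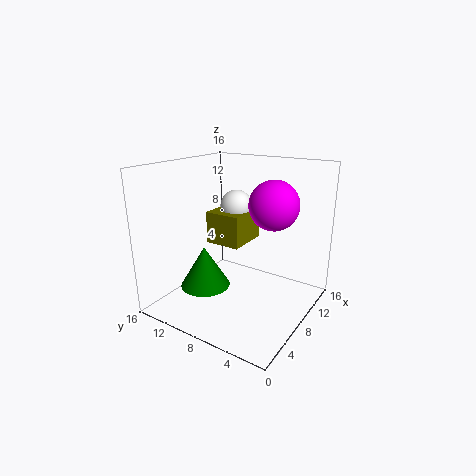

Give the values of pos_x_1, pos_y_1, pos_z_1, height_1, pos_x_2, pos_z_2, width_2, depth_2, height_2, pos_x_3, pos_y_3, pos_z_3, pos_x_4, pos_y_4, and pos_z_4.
pos_x_1 = 7.5; pos_y_1 = 12.5; pos_z_1 = 1; height_1 = 5; pos_x_2 = 10; pos_z_2 = 5.5; width_2 = 5.5; depth_2 = 4.5; height_2 = 4; pos_x_3 = 7.5; pos_y_3 = 3.5; pos_z_3 = 12.5; pos_x_4 = 13; pos_y_4 = 11.5; pos_z_4 = 10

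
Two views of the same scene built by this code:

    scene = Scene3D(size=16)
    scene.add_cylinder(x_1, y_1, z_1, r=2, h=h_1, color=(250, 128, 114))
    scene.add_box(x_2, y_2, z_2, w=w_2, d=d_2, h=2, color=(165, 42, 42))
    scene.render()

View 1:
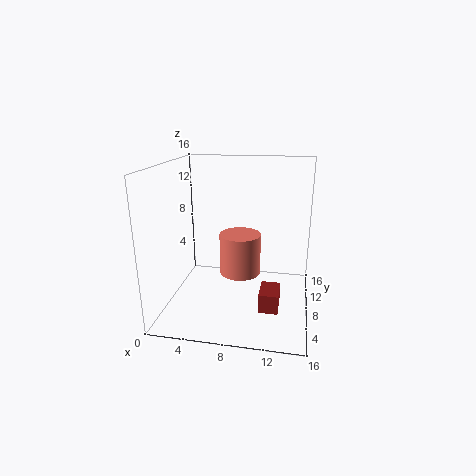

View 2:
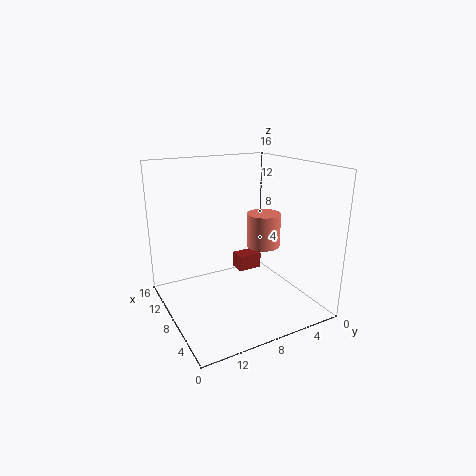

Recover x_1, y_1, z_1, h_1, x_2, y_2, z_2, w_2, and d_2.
x_1 = 9, y_1 = 4, z_1 = 6, h_1 = 4, x_2 = 11, y_2 = 3, z_2 = 2, w_2 = 2, d_2 = 3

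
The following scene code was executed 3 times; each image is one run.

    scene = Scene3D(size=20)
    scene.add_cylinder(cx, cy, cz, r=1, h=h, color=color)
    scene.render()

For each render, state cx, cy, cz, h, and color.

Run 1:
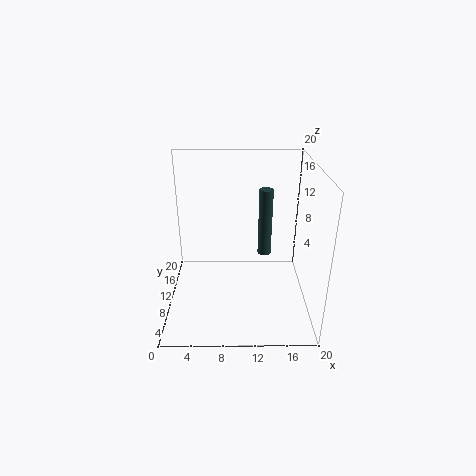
cx = 14, cy = 13, cz = 6, h = 10, color = 'darkslategray'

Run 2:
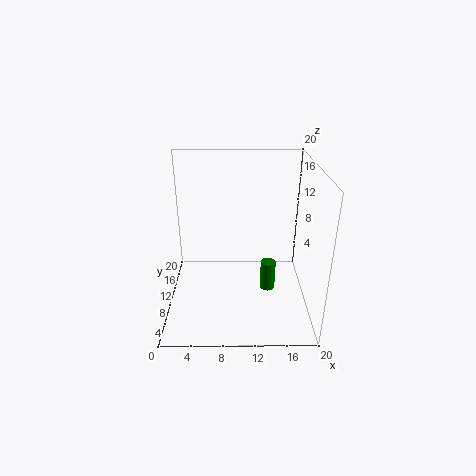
cx = 14, cy = 7, cz = 4, h = 4, color = 'green'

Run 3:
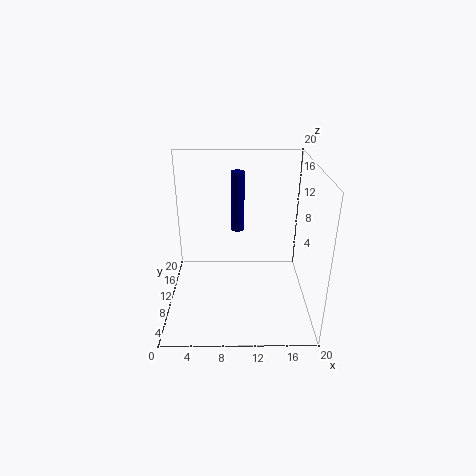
cx = 10, cy = 15, cz = 9, h = 9, color = 'navy'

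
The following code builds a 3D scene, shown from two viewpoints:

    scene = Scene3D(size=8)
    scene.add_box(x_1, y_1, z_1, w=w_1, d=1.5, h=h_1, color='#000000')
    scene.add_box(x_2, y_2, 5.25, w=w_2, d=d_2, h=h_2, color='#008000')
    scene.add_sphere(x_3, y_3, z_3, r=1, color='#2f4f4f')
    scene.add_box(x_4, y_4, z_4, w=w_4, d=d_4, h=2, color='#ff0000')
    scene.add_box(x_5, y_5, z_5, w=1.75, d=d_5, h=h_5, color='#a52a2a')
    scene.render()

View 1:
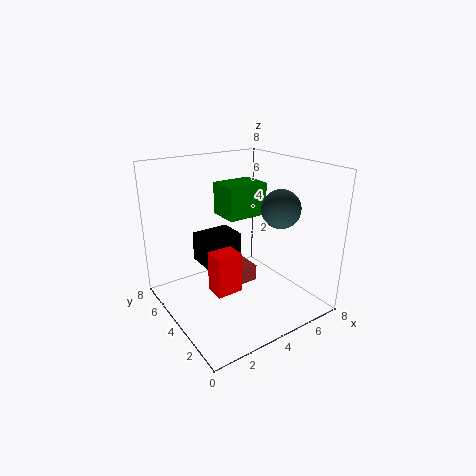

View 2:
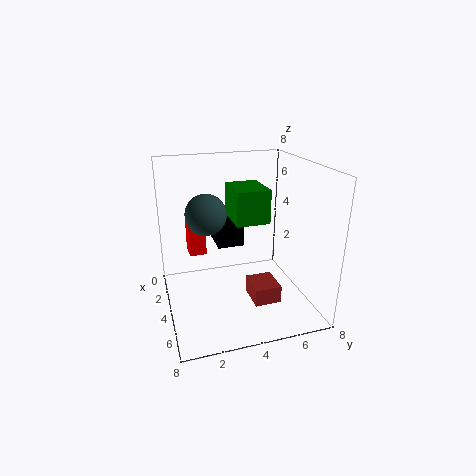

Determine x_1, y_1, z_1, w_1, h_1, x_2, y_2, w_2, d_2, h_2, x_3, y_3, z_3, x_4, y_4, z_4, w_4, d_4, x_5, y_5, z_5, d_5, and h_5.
x_1 = 1.5; y_1 = 3; z_1 = 3.25; w_1 = 2; h_1 = 1.5; x_2 = 3.25; y_2 = 3.5; w_2 = 2.25; d_2 = 1.75; h_2 = 1.75; x_3 = 5.25; y_3 = 2; z_3 = 6; x_4 = 1.25; y_4 = 1.5; z_4 = 2.5; w_4 = 1.25; d_4 = 1; x_5 = 4; y_5 = 4.5; z_5 = 0.5; d_5 = 1.5; h_5 = 1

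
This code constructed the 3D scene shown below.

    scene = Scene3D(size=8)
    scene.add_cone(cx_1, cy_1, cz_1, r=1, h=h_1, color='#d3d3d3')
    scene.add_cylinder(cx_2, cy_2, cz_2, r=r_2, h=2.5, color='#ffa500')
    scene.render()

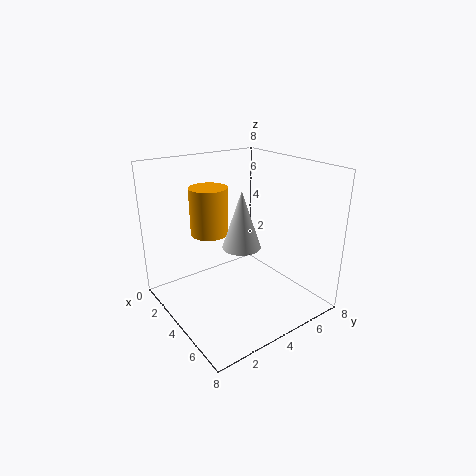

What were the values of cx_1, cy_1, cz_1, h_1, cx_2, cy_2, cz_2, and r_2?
cx_1 = 5
cy_1 = 3.5
cz_1 = 4
h_1 = 3
cx_2 = 3.5
cy_2 = 2.5
cz_2 = 4.5
r_2 = 1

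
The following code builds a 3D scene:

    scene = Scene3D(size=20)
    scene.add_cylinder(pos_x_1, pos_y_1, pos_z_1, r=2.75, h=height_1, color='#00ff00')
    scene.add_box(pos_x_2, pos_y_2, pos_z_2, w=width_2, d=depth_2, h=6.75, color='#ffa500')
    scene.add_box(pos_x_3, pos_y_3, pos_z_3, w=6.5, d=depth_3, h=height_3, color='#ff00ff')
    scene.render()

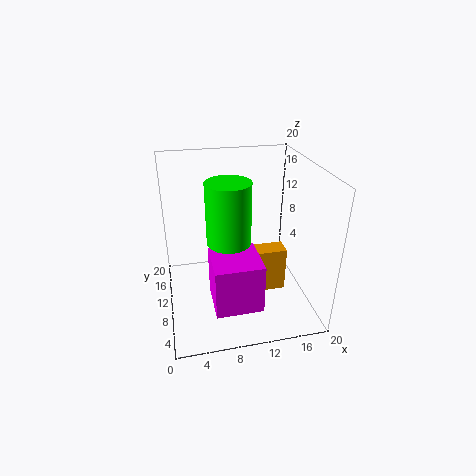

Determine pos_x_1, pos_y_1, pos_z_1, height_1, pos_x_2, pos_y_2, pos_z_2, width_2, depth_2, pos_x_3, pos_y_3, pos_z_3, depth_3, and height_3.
pos_x_1 = 8; pos_y_1 = 6.25; pos_z_1 = 11.75; height_1 = 7.75; pos_x_2 = 12; pos_y_2 = 9.5; pos_z_2 = 0.5; width_2 = 5.25; depth_2 = 2.75; pos_x_3 = 5.75; pos_y_3 = 3.75; pos_z_3 = 1.75; depth_3 = 6.5; height_3 = 7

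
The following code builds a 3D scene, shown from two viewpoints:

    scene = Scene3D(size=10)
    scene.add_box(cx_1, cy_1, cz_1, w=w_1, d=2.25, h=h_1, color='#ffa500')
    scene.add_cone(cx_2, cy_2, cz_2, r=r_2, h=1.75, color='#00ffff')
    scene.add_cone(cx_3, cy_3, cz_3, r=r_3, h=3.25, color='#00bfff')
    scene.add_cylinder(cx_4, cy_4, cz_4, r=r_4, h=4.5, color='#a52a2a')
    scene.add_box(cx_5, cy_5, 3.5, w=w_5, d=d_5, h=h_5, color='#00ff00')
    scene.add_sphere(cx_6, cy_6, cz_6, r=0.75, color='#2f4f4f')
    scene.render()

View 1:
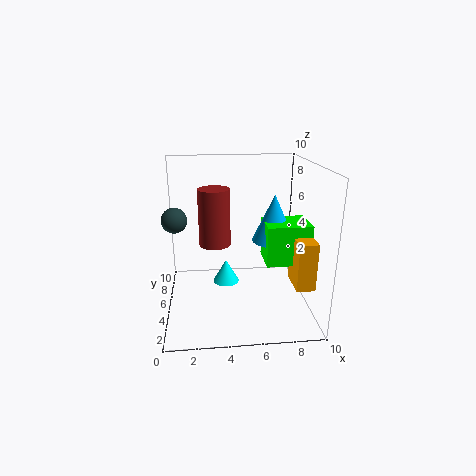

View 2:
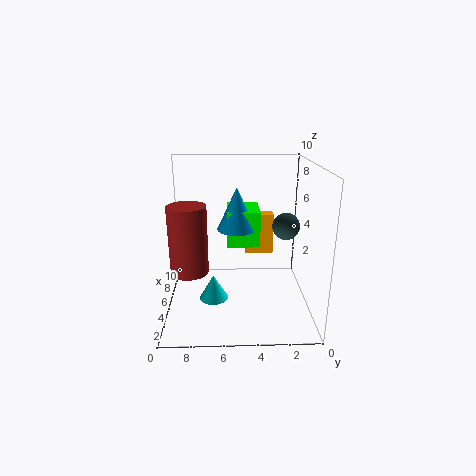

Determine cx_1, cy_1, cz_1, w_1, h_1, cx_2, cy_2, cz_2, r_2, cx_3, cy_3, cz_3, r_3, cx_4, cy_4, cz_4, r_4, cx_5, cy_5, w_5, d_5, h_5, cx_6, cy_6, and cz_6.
cx_1 = 8.5
cy_1 = 2
cz_1 = 2.25
w_1 = 1.25
h_1 = 3.25
cx_2 = 4.25
cy_2 = 6.75
cz_2 = 0.75
r_2 = 1
cx_3 = 7.5
cy_3 = 5
cz_3 = 4.75
r_3 = 1.5
cx_4 = 3.5
cy_4 = 8.25
cz_4 = 3.25
r_4 = 1.25
cx_5 = 6.75
cy_5 = 3.25
w_5 = 3
d_5 = 2.5
h_5 = 2.75
cx_6 = 1
cy_6 = 2.5
cz_6 = 7.25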